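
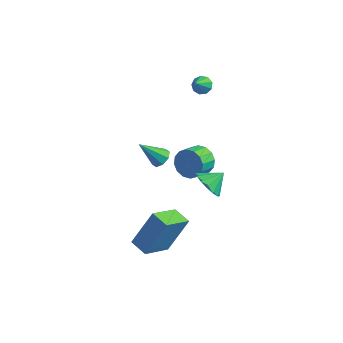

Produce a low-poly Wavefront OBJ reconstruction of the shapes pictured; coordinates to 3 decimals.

v -1.217 4.409 2.892
v -0.773 4.672 3.11
v -1.163 3.591 3.768
v -1.096 4.812 3.261
v -1.475 4.764 3.239
v -1.734 4.55 3.055
v -1.75 4.269 2.794
v -1.517 4.054 2.579
v -1.144 4.005 2.511
v -0.804 4.145 2.62
v -0.658 4.408 2.857
v -0.509 -1.614 -4.218
v -0.853 -3.225 -3.175
v 0.102 -0.587 -2.43
v -0.242 -2.198 -1.387
v 0.462 -1.922 -4.373
v 0.118 -3.533 -3.33
v 1.073 -0.895 -2.585
v 0.729 -2.506 -1.542
v 0.379 2.227 -2.828
v 0.864 2.494 -3.563
v 0.901 2.973 -2.212
v 0.475 2.768 -3.566
v 0.06 2.898 -3.371
v -0.269 2.848 -3.03
v -0.425 2.631 -2.636
v -0.365 2.306 -2.293
v -0.106 1.96 -2.093
v 0.283 1.685 -2.091
v 0.697 1.556 -2.286
v 1.027 1.606 -2.626
v 1.182 1.823 -3.02
v 1.123 2.148 -3.363
v -1.259 4.4 -3.555
v -0.907 4.003 -4.281
v -1.049 2.983 -3.792
v -1.401 3.38 -3.065
v -0.544 4.086 -4.002
v -0.686 3.066 -3.513
v -0.373 4.254 -3.603
v -0.514 3.234 -3.113
v -0.439 4.461 -3.19
v -0.58 3.441 -2.701
v -0.724 4.651 -2.876
v -0.866 3.631 -2.387
v -1.154 4.775 -2.743
v -1.295 3.755 -2.254
v -1.611 4.797 -2.828
v -1.753 3.777 -2.339
v -1.974 4.714 -3.107
v -2.116 3.694 -2.618
v -2.146 4.546 -3.507
v -2.287 3.526 -3.017
v -2.08 4.339 -3.919
v -2.221 3.319 -3.43
v -1.794 4.149 -4.233
v -1.936 3.129 -3.744
v -1.365 4.025 -4.366
v -1.506 3.005 -3.877
v -0.719 -0.557 1.47
v -0.415 -0.232 1.857
v -1.621 -1.123 2.65
v -0.773 -0.012 1.69
v -1.098 -0.112 1.393
v -1.202 -0.472 1.141
v -1.022 -0.882 1.082
v -0.665 -1.102 1.25
v -0.339 -1.002 1.546
v -0.236 -0.642 1.798
f 2 1 4
f 2 4 3
f 4 1 5
f 4 5 3
f 5 1 6
f 5 6 3
f 6 1 7
f 6 7 3
f 7 1 8
f 7 8 3
f 8 1 9
f 8 9 3
f 9 1 10
f 9 10 3
f 10 1 11
f 10 11 3
f 11 1 2
f 11 2 3
f 13 15 12
f 16 13 12
f 12 15 14
f 14 16 12
f 13 19 15
f 17 13 16
f 17 19 13
f 15 19 14
f 18 16 14
f 14 19 18
f 18 17 16
f 19 17 18
f 21 20 23
f 21 23 22
f 23 20 24
f 23 24 22
f 24 20 25
f 24 25 22
f 25 20 26
f 25 26 22
f 26 20 27
f 26 27 22
f 27 20 28
f 27 28 22
f 28 20 29
f 28 29 22
f 29 20 30
f 29 30 22
f 30 20 31
f 30 31 22
f 31 20 32
f 31 32 22
f 32 20 33
f 32 33 22
f 33 20 21
f 33 21 22
f 35 34 38
f 35 38 36
f 36 38 39
f 36 39 37
f 38 34 40
f 38 40 39
f 39 40 41
f 39 41 37
f 40 34 42
f 40 42 41
f 41 42 43
f 41 43 37
f 42 34 44
f 42 44 43
f 43 44 45
f 43 45 37
f 44 34 46
f 44 46 45
f 45 46 47
f 45 47 37
f 46 34 48
f 46 48 47
f 47 48 49
f 47 49 37
f 48 34 50
f 48 50 49
f 49 50 51
f 49 51 37
f 50 34 52
f 50 52 51
f 51 52 53
f 51 53 37
f 52 34 54
f 52 54 53
f 53 54 55
f 53 55 37
f 54 34 56
f 54 56 55
f 55 56 57
f 55 57 37
f 56 34 58
f 56 58 57
f 57 58 59
f 57 59 37
f 58 34 35
f 58 35 59
f 59 35 36
f 59 36 37
f 61 60 63
f 61 63 62
f 63 60 64
f 63 64 62
f 64 60 65
f 64 65 62
f 65 60 66
f 65 66 62
f 66 60 67
f 66 67 62
f 67 60 68
f 67 68 62
f 68 60 69
f 68 69 62
f 69 60 61
f 69 61 62



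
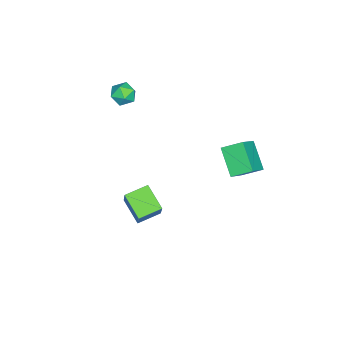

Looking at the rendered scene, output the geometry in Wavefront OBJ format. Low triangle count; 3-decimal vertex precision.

v -2.518 -2.505 2.116
v -1.88 -2.755 1.911
v -3.04 -3.325 1.489
v -2.402 -3.575 1.284
v -2.613 -3.648 1.963
v -2.29 -3.141 2.351
v -2.63 -2.939 1.049
v -2.307 -2.432 1.437
v -1.949 -3.023 1.252
v -1.939 -3.461 1.816
v -2.981 -2.619 1.584
v -2.971 -3.057 2.148
v -2.398 2.399 -0.638
v -1.256 2.213 0.269
v -2.651 3.381 -0.118
v -1.509 3.195 0.789
v -1.431 3.205 -1.689
v -0.289 3.019 -0.782
v -1.684 4.187 -1.169
v -0.542 4.001 -0.262
v 0.924 -1.144 -4.669
v 0.168 -2.11 -3.895
v 0.113 -0.279 -4.38
v -0.643 -1.245 -3.607
v 1.963 -0.695 -3.093
v 1.207 -1.661 -2.32
v 1.152 0.17 -2.805
v 0.396 -0.796 -2.031
f 1 12 6
f 1 6 2
f 1 2 8
f 1 8 11
f 1 11 12
f 2 6 10
f 6 12 5
f 12 11 3
f 11 8 7
f 8 2 9
f 4 10 5
f 4 5 3
f 4 3 7
f 4 7 9
f 4 9 10
f 5 10 6
f 3 5 12
f 7 3 11
f 9 7 8
f 10 9 2
f 14 16 13
f 17 14 13
f 13 16 15
f 15 17 13
f 14 20 16
f 18 14 17
f 18 20 14
f 16 20 15
f 19 17 15
f 15 20 19
f 19 18 17
f 20 18 19
f 22 24 21
f 25 22 21
f 21 24 23
f 23 25 21
f 22 28 24
f 26 22 25
f 26 28 22
f 24 28 23
f 27 25 23
f 23 28 27
f 27 26 25
f 28 26 27



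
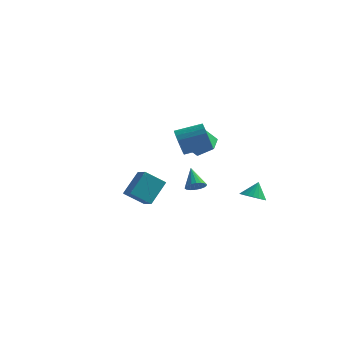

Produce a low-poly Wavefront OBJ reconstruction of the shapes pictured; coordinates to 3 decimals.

v 1.108 -0.115 -1.784
v 1.567 -0.362 -1.301
v 0.392 0.795 -0.636
v 1.714 -0.105 -1.413
v 1.741 0.149 -1.598
v 1.642 0.351 -1.82
v 1.438 0.461 -2.035
v 1.169 0.457 -2.2
v 0.887 0.34 -2.282
v 0.65 0.132 -2.266
v 0.503 -0.124 -2.154
v 0.476 -0.379 -1.969
v 0.574 -0.581 -1.747
v 0.778 -0.691 -1.532
v 1.048 -0.687 -1.367
v 1.329 -0.57 -1.285
v 3.879 2.631 -3.324
v 4.46 3.185 -3.708
v 4.041 3.229 -2.216
v 4.14 3.363 -3.758
v 3.774 3.415 -3.732
v 3.427 3.331 -3.636
v 3.158 3.126 -3.486
v 3.013 2.836 -3.308
v 3.018 2.51 -3.133
v 3.172 2.205 -2.991
v 3.448 1.973 -2.906
v 3.799 1.856 -2.894
v 4.163 1.872 -2.956
v 4.479 2.02 -3.082
v 4.69 2.273 -3.249
v 4.762 2.588 -3.43
v 4.68 2.91 -3.592
v 1.748 -4.322 3.609
v 2.175 -4.566 2.785
v 3.679 -3.762 3.326
v 3.252 -3.518 4.151
v 2.017 -4.21 2.695
v 3.522 -3.406 3.236
v 1.813 -3.874 2.763
v 3.318 -3.07 3.304
v 1.598 -3.615 2.977
v 3.102 -2.811 3.519
v 1.408 -3.479 3.301
v 2.913 -2.675 3.842
v 1.277 -3.488 3.678
v 2.782 -2.684 4.219
v 1.228 -3.641 4.043
v 2.733 -2.837 4.585
v 1.268 -3.912 4.333
v 2.773 -3.108 4.875
v 1.392 -4.254 4.498
v 2.896 -3.45 5.04
v 1.576 -4.608 4.51
v 3.081 -3.804 5.051
v 1.791 -4.912 4.365
v 3.296 -4.108 4.907
v 1.998 -5.114 4.09
v 3.503 -4.31 4.632
v 2.162 -5.179 3.732
v 3.666 -4.375 4.273
v 2.254 -5.096 3.352
v 3.758 -4.292 3.894
v 2.258 -4.879 3.017
v 3.763 -4.075 3.559
v -4.134 1.532 -3.921
v -3.698 2.932 -2.446
v -4.977 2.241 -4.344
v -4.541 3.641 -2.869
v -2.979 2.279 -4.971
v -2.543 3.679 -3.496
v -3.822 2.988 -5.394
v -3.386 4.388 -3.919
v -0.119 0.606 1.4
v 1.047 0.478 2.235
v -0.297 1.685 1.814
v 0.869 1.558 2.649
v 0.691 1.142 0.351
v 1.857 1.015 1.186
v 0.513 2.222 0.765
v 1.679 2.094 1.6
f 2 1 4
f 2 4 3
f 4 1 5
f 4 5 3
f 5 1 6
f 5 6 3
f 6 1 7
f 6 7 3
f 7 1 8
f 7 8 3
f 8 1 9
f 8 9 3
f 9 1 10
f 9 10 3
f 10 1 11
f 10 11 3
f 11 1 12
f 11 12 3
f 12 1 13
f 12 13 3
f 13 1 14
f 13 14 3
f 14 1 15
f 14 15 3
f 15 1 16
f 15 16 3
f 16 1 2
f 16 2 3
f 18 17 20
f 18 20 19
f 20 17 21
f 20 21 19
f 21 17 22
f 21 22 19
f 22 17 23
f 22 23 19
f 23 17 24
f 23 24 19
f 24 17 25
f 24 25 19
f 25 17 26
f 25 26 19
f 26 17 27
f 26 27 19
f 27 17 28
f 27 28 19
f 28 17 29
f 28 29 19
f 29 17 30
f 29 30 19
f 30 17 31
f 30 31 19
f 31 17 32
f 31 32 19
f 32 17 33
f 32 33 19
f 33 17 18
f 33 18 19
f 35 34 38
f 35 38 36
f 36 38 39
f 36 39 37
f 38 34 40
f 38 40 39
f 39 40 41
f 39 41 37
f 40 34 42
f 40 42 41
f 41 42 43
f 41 43 37
f 42 34 44
f 42 44 43
f 43 44 45
f 43 45 37
f 44 34 46
f 44 46 45
f 45 46 47
f 45 47 37
f 46 34 48
f 46 48 47
f 47 48 49
f 47 49 37
f 48 34 50
f 48 50 49
f 49 50 51
f 49 51 37
f 50 34 52
f 50 52 51
f 51 52 53
f 51 53 37
f 52 34 54
f 52 54 53
f 53 54 55
f 53 55 37
f 54 34 56
f 54 56 55
f 55 56 57
f 55 57 37
f 56 34 58
f 56 58 57
f 57 58 59
f 57 59 37
f 58 34 60
f 58 60 59
f 59 60 61
f 59 61 37
f 60 34 62
f 60 62 61
f 61 62 63
f 61 63 37
f 62 34 64
f 62 64 63
f 63 64 65
f 63 65 37
f 64 34 35
f 64 35 65
f 65 35 36
f 65 36 37
f 67 69 66
f 70 67 66
f 66 69 68
f 68 70 66
f 67 73 69
f 71 67 70
f 71 73 67
f 69 73 68
f 72 70 68
f 68 73 72
f 72 71 70
f 73 71 72
f 75 77 74
f 78 75 74
f 74 77 76
f 76 78 74
f 75 81 77
f 79 75 78
f 79 81 75
f 77 81 76
f 80 78 76
f 76 81 80
f 80 79 78
f 81 79 80



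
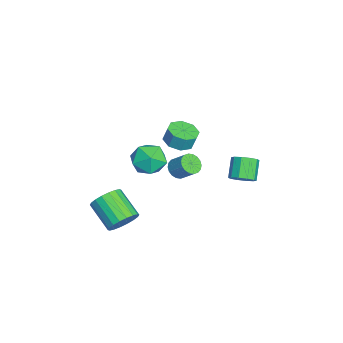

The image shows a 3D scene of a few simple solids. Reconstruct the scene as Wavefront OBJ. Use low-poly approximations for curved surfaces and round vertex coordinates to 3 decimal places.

v 1.003 -0.053 2.037
v 1.781 -0.589 2.137
v 1.855 -0.302 3.102
v 1.077 0.233 3.003
v 1.935 0.089 1.924
v 2.009 0.375 2.889
v 1.544 0.683 1.777
v 1.617 0.97 2.743
v 0.835 0.846 1.783
v 0.909 1.133 2.748
v 0.225 0.482 1.938
v 0.299 0.769 2.903
v 0.071 -0.195 2.151
v 0.145 0.091 3.116
v 0.463 -0.79 2.297
v 0.536 -0.503 3.263
v 1.171 -0.953 2.292
v 1.245 -0.666 3.257
v -0.42 3.633 -2.431
v 0.129 3.411 -1.849
v -0.911 3.565 -0.808
v -1.46 3.787 -1.389
v 0.152 3.921 -1.902
v -0.889 4.075 -0.861
v -0.044 4.321 -2.157
v -1.085 4.474 -1.115
v -0.384 4.458 -2.516
v -1.424 4.612 -1.475
v -0.737 4.28 -2.843
v -1.777 4.434 -1.801
v -0.969 3.855 -3.012
v -2.009 4.009 -1.971
v -0.991 3.345 -2.959
v -2.032 3.499 -1.918
v -0.795 2.946 -2.705
v -1.836 3.099 -1.663
v -0.456 2.808 -2.345
v -1.496 2.962 -1.304
v -0.103 2.986 -2.019
v -1.143 3.14 -0.977
v 1.323 -1.17 -0.451
v 2.309 -1.598 0.125
v 0.171 -1.902 0.975
v 1.157 -2.33 1.551
v 0.962 -1.128 1.489
v 1.673 -0.676 0.607
v 0.807 -2.824 0.493
v 1.518 -2.372 -0.389
v 1.99 -2.621 0.708
v 2.086 -1.572 1.324
v 0.394 -1.928 -0.224
v 0.49 -0.879 0.392
v -1.905 -0.182 -2.753
v -1.603 0.23 -3.302
v -1.054 1.034 -2.397
v -1.355 0.622 -1.847
v -1.899 0.376 -3.253
v -1.349 1.181 -2.348
v -2.196 0.412 -3.105
v -1.646 1.217 -2.2
v -2.435 0.331 -2.887
v -1.886 1.135 -1.982
v -2.569 0.147 -2.642
v -2.02 0.952 -1.737
v -2.572 -0.101 -2.42
v -2.022 0.703 -1.514
v -2.442 -0.366 -2.263
v -1.893 0.439 -1.358
v -2.206 -0.594 -2.203
v -1.657 0.21 -1.298
v -1.911 -0.741 -2.252
v -1.361 0.064 -1.347
v -1.614 -0.777 -2.4
v -1.064 0.028 -1.495
v -1.374 -0.695 -2.618
v -0.825 0.109 -1.713
v -1.24 -0.512 -2.863
v -0.691 0.293 -1.958
v -1.238 -0.263 -3.086
v -0.688 0.541 -2.18
v -1.367 0.001 -3.242
v -0.818 0.806 -2.337
v 4.385 -3.023 -2.497
v 5.058 -3.788 -2.442
v 3.728 -4.881 -1.368
v 3.055 -4.117 -1.423
v 5.154 -3.542 -2.073
v 3.824 -4.635 -0.998
v 5.098 -3.193 -1.788
v 3.768 -4.287 -0.713
v 4.901 -2.811 -1.643
v 3.57 -3.904 -0.568
v 4.601 -2.471 -1.668
v 3.271 -3.564 -0.593
v 4.259 -2.24 -1.856
v 2.928 -3.333 -0.782
v 3.942 -2.164 -2.172
v 2.611 -3.258 -1.098
v 3.712 -2.259 -2.552
v 2.382 -3.352 -1.478
v 3.616 -2.505 -2.922
v 2.286 -3.598 -1.847
v 3.672 -2.853 -3.207
v 2.342 -3.947 -2.132
v 3.87 -3.236 -3.352
v 2.539 -4.329 -2.277
v 4.169 -3.576 -3.327
v 2.839 -4.669 -2.252
v 4.512 -3.807 -3.138
v 3.181 -4.9 -2.064
v 4.829 -3.882 -2.822
v 3.498 -4.976 -1.748
f 2 1 5
f 2 5 3
f 3 5 6
f 3 6 4
f 5 1 7
f 5 7 6
f 6 7 8
f 6 8 4
f 7 1 9
f 7 9 8
f 8 9 10
f 8 10 4
f 9 1 11
f 9 11 10
f 10 11 12
f 10 12 4
f 11 1 13
f 11 13 12
f 12 13 14
f 12 14 4
f 13 1 15
f 13 15 14
f 14 15 16
f 14 16 4
f 15 1 17
f 15 17 16
f 16 17 18
f 16 18 4
f 17 1 2
f 17 2 18
f 18 2 3
f 18 3 4
f 20 19 23
f 20 23 21
f 21 23 24
f 21 24 22
f 23 19 25
f 23 25 24
f 24 25 26
f 24 26 22
f 25 19 27
f 25 27 26
f 26 27 28
f 26 28 22
f 27 19 29
f 27 29 28
f 28 29 30
f 28 30 22
f 29 19 31
f 29 31 30
f 30 31 32
f 30 32 22
f 31 19 33
f 31 33 32
f 32 33 34
f 32 34 22
f 33 19 35
f 33 35 34
f 34 35 36
f 34 36 22
f 35 19 37
f 35 37 36
f 36 37 38
f 36 38 22
f 37 19 39
f 37 39 38
f 38 39 40
f 38 40 22
f 39 19 20
f 39 20 40
f 40 20 21
f 40 21 22
f 41 52 46
f 41 46 42
f 41 42 48
f 41 48 51
f 41 51 52
f 42 46 50
f 46 52 45
f 52 51 43
f 51 48 47
f 48 42 49
f 44 50 45
f 44 45 43
f 44 43 47
f 44 47 49
f 44 49 50
f 45 50 46
f 43 45 52
f 47 43 51
f 49 47 48
f 50 49 42
f 54 53 57
f 54 57 55
f 55 57 58
f 55 58 56
f 57 53 59
f 57 59 58
f 58 59 60
f 58 60 56
f 59 53 61
f 59 61 60
f 60 61 62
f 60 62 56
f 61 53 63
f 61 63 62
f 62 63 64
f 62 64 56
f 63 53 65
f 63 65 64
f 64 65 66
f 64 66 56
f 65 53 67
f 65 67 66
f 66 67 68
f 66 68 56
f 67 53 69
f 67 69 68
f 68 69 70
f 68 70 56
f 69 53 71
f 69 71 70
f 70 71 72
f 70 72 56
f 71 53 73
f 71 73 72
f 72 73 74
f 72 74 56
f 73 53 75
f 73 75 74
f 74 75 76
f 74 76 56
f 75 53 77
f 75 77 76
f 76 77 78
f 76 78 56
f 77 53 79
f 77 79 78
f 78 79 80
f 78 80 56
f 79 53 81
f 79 81 80
f 80 81 82
f 80 82 56
f 81 53 54
f 81 54 82
f 82 54 55
f 82 55 56
f 84 83 87
f 84 87 85
f 85 87 88
f 85 88 86
f 87 83 89
f 87 89 88
f 88 89 90
f 88 90 86
f 89 83 91
f 89 91 90
f 90 91 92
f 90 92 86
f 91 83 93
f 91 93 92
f 92 93 94
f 92 94 86
f 93 83 95
f 93 95 94
f 94 95 96
f 94 96 86
f 95 83 97
f 95 97 96
f 96 97 98
f 96 98 86
f 97 83 99
f 97 99 98
f 98 99 100
f 98 100 86
f 99 83 101
f 99 101 100
f 100 101 102
f 100 102 86
f 101 83 103
f 101 103 102
f 102 103 104
f 102 104 86
f 103 83 105
f 103 105 104
f 104 105 106
f 104 106 86
f 105 83 107
f 105 107 106
f 106 107 108
f 106 108 86
f 107 83 109
f 107 109 108
f 108 109 110
f 108 110 86
f 109 83 111
f 109 111 110
f 110 111 112
f 110 112 86
f 111 83 84
f 111 84 112
f 112 84 85
f 112 85 86



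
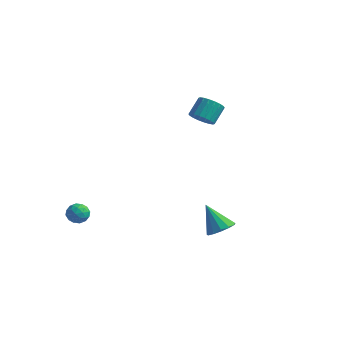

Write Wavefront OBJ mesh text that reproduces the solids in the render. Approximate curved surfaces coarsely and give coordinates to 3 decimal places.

v -4.087 -3.312 -3.829
v -3.442 -3.159 -3.561
v -3.778 -4.421 -3.939
v -3.133 -4.268 -3.671
v -3.71 -4.24 -3.25
v -3.902 -3.554 -3.183
v -3.318 -4.026 -4.317
v -3.51 -3.34 -4.25
v -2.967 -3.599 -3.863
v -3.209 -3.732 -3.204
v -4.011 -3.848 -4.296
v -4.253 -3.981 -3.637
v -3.792 -3.138 -3.686
v -3.428 -4.442 -3.814
v -3.767 -4.426 -3.567
v -3.388 -4.335 -3.41
v -4.062 -3.371 -3.463
v -3.683 -3.28 -3.306
v -3.84 -3.916 -3.123
v -3.537 -4.3 -4.194
v -3.158 -4.209 -4.037
v -3.832 -3.245 -4.09
v -3.453 -3.154 -3.933
v -3.38 -3.664 -4.377
v -3.134 -3.307 -3.706
v -2.952 -3.959 -3.77
v -3.061 -3.816 -4.15
v -3.173 -3.413 -4.11
v -3.276 -3.385 -3.318
v -3.094 -4.037 -3.382
v -3.434 -4.02 -3.135
v -3.546 -3.617 -3.095
v -2.997 -3.644 -3.495
v -4.126 -3.543 -4.118
v -3.944 -4.195 -4.182
v -3.674 -3.963 -4.405
v -3.786 -3.56 -4.365
v -4.268 -3.621 -3.73
v -4.086 -4.273 -3.794
v -4.047 -4.167 -3.39
v -4.159 -3.764 -3.35
v -4.223 -3.936 -4.005
v 4.193 -1.496 -3.431
v 4.667 -0.84 -3.14
v 3.127 -1.384 -1.949
v 4.314 -0.645 -3.408
v 3.923 -0.719 -3.684
v 3.618 -1.041 -3.88
v 3.495 -1.506 -3.933
v 3.594 -1.969 -3.827
v 3.883 -2.281 -3.595
v 4.271 -2.344 -3.312
v 4.634 -2.137 -3.066
v 4.857 -1.727 -2.936
v 4.87 -1.244 -2.964
v 0.017 2.927 1.715
v 0.744 2.68 1.941
v 0.789 3.626 2.831
v 0.063 3.873 2.605
v 0.817 2.916 1.685
v 0.862 3.863 2.575
v 0.731 3.155 1.435
v 0.777 4.102 2.325
v 0.504 3.349 1.241
v 0.55 4.295 2.131
v 0.181 3.459 1.141
v 0.226 4.406 2.031
v -0.175 3.464 1.154
v -0.129 4.41 2.044
v -0.493 3.362 1.278
v -0.447 4.308 2.168
v -0.709 3.174 1.489
v -0.664 4.12 2.379
v -0.782 2.937 1.745
v -0.737 3.884 2.635
v -0.697 2.698 1.995
v -0.651 3.645 2.885
v -0.47 2.505 2.189
v -0.424 3.451 3.079
v -0.146 2.394 2.289
v -0.101 3.341 3.179
v 0.209 2.39 2.276
v 0.255 3.336 3.166
v 0.527 2.492 2.152
v 0.573 3.438 3.042
f 1 38 17
f 38 12 41
f 17 41 6
f 38 41 17
f 1 17 13
f 17 6 18
f 13 18 2
f 17 18 13
f 1 13 22
f 13 2 23
f 22 23 8
f 13 23 22
f 1 22 34
f 22 8 37
f 34 37 11
f 22 37 34
f 1 34 38
f 34 11 42
f 38 42 12
f 34 42 38
f 2 18 29
f 18 6 32
f 29 32 10
f 18 32 29
f 6 41 19
f 41 12 40
f 19 40 5
f 41 40 19
f 12 42 39
f 42 11 35
f 39 35 3
f 42 35 39
f 11 37 36
f 37 8 24
f 36 24 7
f 37 24 36
f 8 23 28
f 23 2 25
f 28 25 9
f 23 25 28
f 4 30 16
f 30 10 31
f 16 31 5
f 30 31 16
f 4 16 14
f 16 5 15
f 14 15 3
f 16 15 14
f 4 14 21
f 14 3 20
f 21 20 7
f 14 20 21
f 4 21 26
f 21 7 27
f 26 27 9
f 21 27 26
f 4 26 30
f 26 9 33
f 30 33 10
f 26 33 30
f 5 31 19
f 31 10 32
f 19 32 6
f 31 32 19
f 3 15 39
f 15 5 40
f 39 40 12
f 15 40 39
f 7 20 36
f 20 3 35
f 36 35 11
f 20 35 36
f 9 27 28
f 27 7 24
f 28 24 8
f 27 24 28
f 10 33 29
f 33 9 25
f 29 25 2
f 33 25 29
f 44 43 46
f 44 46 45
f 46 43 47
f 46 47 45
f 47 43 48
f 47 48 45
f 48 43 49
f 48 49 45
f 49 43 50
f 49 50 45
f 50 43 51
f 50 51 45
f 51 43 52
f 51 52 45
f 52 43 53
f 52 53 45
f 53 43 54
f 53 54 45
f 54 43 55
f 54 55 45
f 55 43 44
f 55 44 45
f 57 56 60
f 57 60 58
f 58 60 61
f 58 61 59
f 60 56 62
f 60 62 61
f 61 62 63
f 61 63 59
f 62 56 64
f 62 64 63
f 63 64 65
f 63 65 59
f 64 56 66
f 64 66 65
f 65 66 67
f 65 67 59
f 66 56 68
f 66 68 67
f 67 68 69
f 67 69 59
f 68 56 70
f 68 70 69
f 69 70 71
f 69 71 59
f 70 56 72
f 70 72 71
f 71 72 73
f 71 73 59
f 72 56 74
f 72 74 73
f 73 74 75
f 73 75 59
f 74 56 76
f 74 76 75
f 75 76 77
f 75 77 59
f 76 56 78
f 76 78 77
f 77 78 79
f 77 79 59
f 78 56 80
f 78 80 79
f 79 80 81
f 79 81 59
f 80 56 82
f 80 82 81
f 81 82 83
f 81 83 59
f 82 56 84
f 82 84 83
f 83 84 85
f 83 85 59
f 84 56 57
f 84 57 85
f 85 57 58
f 85 58 59



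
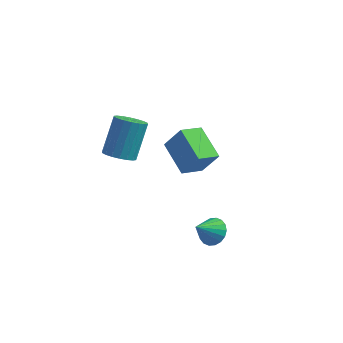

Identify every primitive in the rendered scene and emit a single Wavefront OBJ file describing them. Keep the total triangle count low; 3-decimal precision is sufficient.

v -0.318 -0.561 -0.625
v 0.545 -0.546 0.723
v -1.675 0.666 0.231
v -0.813 0.681 1.578
v 0.373 0.519 -1.078
v 1.235 0.534 0.269
v -0.985 1.746 -0.223
v -0.122 1.761 1.125
v 1.786 -1.957 -3.343
v 2.086 -1.492 -2.739
v 1.214 -2.843 -2.377
v 1.758 -1.345 -2.798
v 1.434 -1.319 -2.966
v 1.181 -1.42 -3.208
v 1.047 -1.627 -3.477
v 1.059 -1.899 -3.72
v 1.216 -2.183 -3.888
v 1.485 -2.422 -3.948
v 1.814 -2.569 -3.888
v 2.137 -2.595 -3.72
v 2.39 -2.494 -3.478
v 2.524 -2.287 -3.209
v 2.512 -2.014 -2.967
v 2.355 -1.731 -2.799
v -2.639 -2.88 1.906
v -1.832 -3.128 2.001
v -1.673 -1.928 3.789
v -2.481 -1.68 3.694
v -1.8 -2.817 1.789
v -1.641 -1.616 3.577
v -1.934 -2.518 1.6
v -1.776 -1.317 3.388
v -2.208 -2.291 1.472
v -2.049 -1.09 3.26
v -2.567 -2.18 1.429
v -2.409 -0.979 3.218
v -2.941 -2.209 1.481
v -2.782 -1.008 3.27
v -3.255 -2.37 1.618
v -3.096 -1.169 3.406
v -3.447 -2.632 1.811
v -3.288 -1.432 3.599
v -3.479 -2.944 2.023
v -3.32 -1.743 3.811
v -3.344 -3.243 2.212
v -3.186 -2.042 4
v -3.071 -3.47 2.34
v -2.912 -2.269 4.128
v -2.711 -3.581 2.382
v -2.553 -2.38 4.171
v -2.338 -3.552 2.33
v -2.179 -2.351 4.119
v -2.024 -3.391 2.194
v -1.865 -2.19 3.982
f 2 4 1
f 5 2 1
f 1 4 3
f 3 5 1
f 2 8 4
f 6 2 5
f 6 8 2
f 4 8 3
f 7 5 3
f 3 8 7
f 7 6 5
f 8 6 7
f 10 9 12
f 10 12 11
f 12 9 13
f 12 13 11
f 13 9 14
f 13 14 11
f 14 9 15
f 14 15 11
f 15 9 16
f 15 16 11
f 16 9 17
f 16 17 11
f 17 9 18
f 17 18 11
f 18 9 19
f 18 19 11
f 19 9 20
f 19 20 11
f 20 9 21
f 20 21 11
f 21 9 22
f 21 22 11
f 22 9 23
f 22 23 11
f 23 9 24
f 23 24 11
f 24 9 10
f 24 10 11
f 26 25 29
f 26 29 27
f 27 29 30
f 27 30 28
f 29 25 31
f 29 31 30
f 30 31 32
f 30 32 28
f 31 25 33
f 31 33 32
f 32 33 34
f 32 34 28
f 33 25 35
f 33 35 34
f 34 35 36
f 34 36 28
f 35 25 37
f 35 37 36
f 36 37 38
f 36 38 28
f 37 25 39
f 37 39 38
f 38 39 40
f 38 40 28
f 39 25 41
f 39 41 40
f 40 41 42
f 40 42 28
f 41 25 43
f 41 43 42
f 42 43 44
f 42 44 28
f 43 25 45
f 43 45 44
f 44 45 46
f 44 46 28
f 45 25 47
f 45 47 46
f 46 47 48
f 46 48 28
f 47 25 49
f 47 49 48
f 48 49 50
f 48 50 28
f 49 25 51
f 49 51 50
f 50 51 52
f 50 52 28
f 51 25 53
f 51 53 52
f 52 53 54
f 52 54 28
f 53 25 26
f 53 26 54
f 54 26 27
f 54 27 28



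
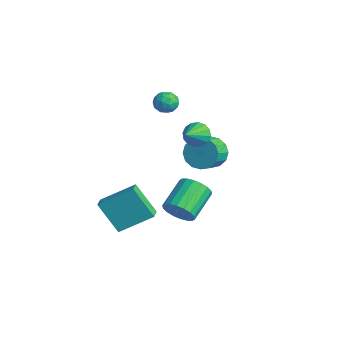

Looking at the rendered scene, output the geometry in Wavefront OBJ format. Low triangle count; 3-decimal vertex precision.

v 3.053 -2.299 -0.768
v 3.688 -2.304 -0.088
v 2.742 -0.866 0.807
v 2.107 -0.861 0.128
v 3.845 -2.033 -0.359
v 2.899 -0.595 0.536
v 3.844 -1.814 -0.71
v 2.899 -0.376 0.185
v 3.687 -1.691 -1.073
v 2.742 -0.254 -0.178
v 3.405 -1.689 -1.375
v 2.459 -0.251 -0.48
v 3.052 -1.808 -1.557
v 2.107 -0.37 -0.662
v 2.7 -2.023 -1.583
v 1.754 -0.586 -0.688
v 2.418 -2.294 -1.447
v 1.472 -0.856 -0.552
v 2.261 -2.565 -1.176
v 1.315 -1.127 -0.281
v 2.261 -2.784 -0.825
v 1.316 -1.346 0.07
v 2.418 -2.906 -0.462
v 1.473 -1.469 0.433
v 2.701 -2.909 -0.16
v 1.755 -1.471 0.735
v 3.053 -2.79 0.022
v 2.108 -1.352 0.917
v 3.406 -2.574 0.048
v 2.46 -1.137 0.943
v -3.501 2.867 -1.662
v -3.062 3.565 -0.98
v -2.421 2.611 -0.416
v -2.859 1.913 -1.098
v -3.529 3.397 -0.733
v -2.888 2.444 -0.169
v -3.988 3.087 -0.735
v -3.347 2.134 -0.171
v -4.316 2.718 -0.986
v -3.675 1.765 -0.422
v -4.426 2.389 -1.417
v -3.785 1.436 -0.853
v -4.288 2.188 -1.914
v -3.647 1.234 -1.35
v -3.939 2.169 -2.344
v -3.298 1.215 -1.78
v -3.472 2.336 -2.591
v -2.831 1.383 -2.027
v -3.013 2.646 -2.589
v -2.372 1.693 -2.025
v -2.685 3.015 -2.338
v -2.044 2.062 -1.774
v -2.575 3.344 -1.907
v -1.934 2.391 -1.343
v -2.713 3.546 -1.41
v -2.072 2.592 -0.846
v -3.636 0.621 3.521
v -2.894 0.635 3.371
v -3.706 -0.515 3.069
v -2.964 -0.501 2.919
v -3.205 -0.52 3.636
v -3.161 0.183 3.916
v -3.439 -0.063 2.524
v -3.395 0.64 2.804
v -2.772 0.213 2.755
v -2.627 -0.07 3.442
v -3.973 0.19 2.998
v -3.828 -0.093 3.685
v -3.259 0.728 3.486
v -3.341 -0.608 2.954
v -3.483 -0.619 3.376
v -3.046 -0.61 3.288
v -3.416 0.462 3.806
v -2.98 0.47 3.718
v -3.162 -0.209 3.874
v -3.62 -0.35 2.722
v -3.184 -0.342 2.634
v -3.554 0.73 3.152
v -3.117 0.739 3.064
v -3.438 0.329 2.566
v -2.751 0.488 3.035
v -2.792 -0.18 2.769
v -3.071 0.078 2.538
v -3.046 0.49 2.702
v -2.666 0.322 3.439
v -2.707 -0.346 3.173
v -2.849 -0.357 3.595
v -2.823 0.056 3.759
v -2.594 0.073 3.077
v -3.893 0.466 3.267
v -3.934 -0.202 3.001
v -3.777 0.064 2.681
v -3.751 0.477 2.845
v -3.808 0.3 3.671
v -3.849 -0.368 3.405
v -3.554 -0.37 3.738
v -3.529 0.042 3.902
v -4.006 0.047 3.363
v -0.59 -5.183 -1.614
v 0.154 -3.488 -0.463
v -1.321 -4.698 -1.855
v -0.577 -3.003 -0.703
v 0.437 -4.477 -3.317
v 1.181 -2.782 -2.165
v -0.294 -3.992 -3.557
v 0.45 -2.297 -2.406
v 0.246 0.112 2.728
v 0.626 0.677 3.148
v 0.994 -0.912 3.432
v 0.29 0.586 3.372
v -0.058 0.367 3.423
v -0.324 0.08 3.288
v -0.438 -0.198 3.004
v -0.368 -0.394 2.645
v -0.134 -0.453 2.309
v 0.202 -0.361 2.085
v 0.55 -0.143 2.034
v 0.817 0.144 2.169
v 0.93 0.423 2.453
v 0.86 0.618 2.812
f 2 1 5
f 2 5 3
f 3 5 6
f 3 6 4
f 5 1 7
f 5 7 6
f 6 7 8
f 6 8 4
f 7 1 9
f 7 9 8
f 8 9 10
f 8 10 4
f 9 1 11
f 9 11 10
f 10 11 12
f 10 12 4
f 11 1 13
f 11 13 12
f 12 13 14
f 12 14 4
f 13 1 15
f 13 15 14
f 14 15 16
f 14 16 4
f 15 1 17
f 15 17 16
f 16 17 18
f 16 18 4
f 17 1 19
f 17 19 18
f 18 19 20
f 18 20 4
f 19 1 21
f 19 21 20
f 20 21 22
f 20 22 4
f 21 1 23
f 21 23 22
f 22 23 24
f 22 24 4
f 23 1 25
f 23 25 24
f 24 25 26
f 24 26 4
f 25 1 27
f 25 27 26
f 26 27 28
f 26 28 4
f 27 1 29
f 27 29 28
f 28 29 30
f 28 30 4
f 29 1 2
f 29 2 30
f 30 2 3
f 30 3 4
f 32 31 35
f 32 35 33
f 33 35 36
f 33 36 34
f 35 31 37
f 35 37 36
f 36 37 38
f 36 38 34
f 37 31 39
f 37 39 38
f 38 39 40
f 38 40 34
f 39 31 41
f 39 41 40
f 40 41 42
f 40 42 34
f 41 31 43
f 41 43 42
f 42 43 44
f 42 44 34
f 43 31 45
f 43 45 44
f 44 45 46
f 44 46 34
f 45 31 47
f 45 47 46
f 46 47 48
f 46 48 34
f 47 31 49
f 47 49 48
f 48 49 50
f 48 50 34
f 49 31 51
f 49 51 50
f 50 51 52
f 50 52 34
f 51 31 53
f 51 53 52
f 52 53 54
f 52 54 34
f 53 31 55
f 53 55 54
f 54 55 56
f 54 56 34
f 55 31 32
f 55 32 56
f 56 32 33
f 56 33 34
f 57 94 73
f 94 68 97
f 73 97 62
f 94 97 73
f 57 73 69
f 73 62 74
f 69 74 58
f 73 74 69
f 57 69 78
f 69 58 79
f 78 79 64
f 69 79 78
f 57 78 90
f 78 64 93
f 90 93 67
f 78 93 90
f 57 90 94
f 90 67 98
f 94 98 68
f 90 98 94
f 58 74 85
f 74 62 88
f 85 88 66
f 74 88 85
f 62 97 75
f 97 68 96
f 75 96 61
f 97 96 75
f 68 98 95
f 98 67 91
f 95 91 59
f 98 91 95
f 67 93 92
f 93 64 80
f 92 80 63
f 93 80 92
f 64 79 84
f 79 58 81
f 84 81 65
f 79 81 84
f 60 86 72
f 86 66 87
f 72 87 61
f 86 87 72
f 60 72 70
f 72 61 71
f 70 71 59
f 72 71 70
f 60 70 77
f 70 59 76
f 77 76 63
f 70 76 77
f 60 77 82
f 77 63 83
f 82 83 65
f 77 83 82
f 60 82 86
f 82 65 89
f 86 89 66
f 82 89 86
f 61 87 75
f 87 66 88
f 75 88 62
f 87 88 75
f 59 71 95
f 71 61 96
f 95 96 68
f 71 96 95
f 63 76 92
f 76 59 91
f 92 91 67
f 76 91 92
f 65 83 84
f 83 63 80
f 84 80 64
f 83 80 84
f 66 89 85
f 89 65 81
f 85 81 58
f 89 81 85
f 100 102 99
f 103 100 99
f 99 102 101
f 101 103 99
f 100 106 102
f 104 100 103
f 104 106 100
f 102 106 101
f 105 103 101
f 101 106 105
f 105 104 103
f 106 104 105
f 108 107 110
f 108 110 109
f 110 107 111
f 110 111 109
f 111 107 112
f 111 112 109
f 112 107 113
f 112 113 109
f 113 107 114
f 113 114 109
f 114 107 115
f 114 115 109
f 115 107 116
f 115 116 109
f 116 107 117
f 116 117 109
f 117 107 118
f 117 118 109
f 118 107 119
f 118 119 109
f 119 107 120
f 119 120 109
f 120 107 108
f 120 108 109



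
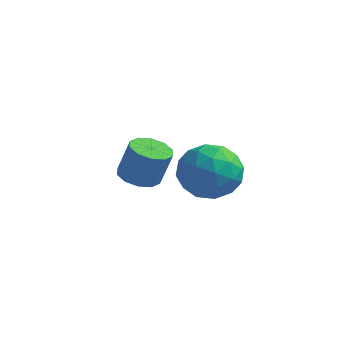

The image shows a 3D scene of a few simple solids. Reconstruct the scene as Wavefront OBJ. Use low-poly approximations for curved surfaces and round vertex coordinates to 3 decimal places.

v 2.135 -0.665 3.81
v 3.067 -0.834 4.627
v 2.813 -2.226 2.713
v 3.745 -2.395 3.53
v 2.566 -2.643 3.867
v 2.147 -1.678 4.545
v 3.733 -1.382 2.795
v 3.314 -0.417 3.473
v 4.055 -1.277 3.999
v 3.334 -2.056 4.662
v 2.546 -1.004 2.678
v 1.825 -1.783 3.341
v 2.541 -0.613 4.315
v 3.339 -2.447 3.025
v 2.645 -2.593 3.223
v 3.194 -2.692 3.703
v 2.001 -1.109 4.267
v 2.549 -1.208 4.747
v 2.254 -2.271 4.3
v 3.331 -1.852 2.593
v 3.879 -1.951 3.073
v 2.686 -0.368 3.637
v 3.235 -0.467 4.117
v 3.626 -0.789 3.04
v 3.67 -0.972 4.426
v 4.069 -1.89 3.781
v 4.061 -1.294 3.349
v 3.815 -0.727 3.748
v 3.247 -1.43 4.815
v 3.645 -2.347 4.171
v 2.952 -2.493 4.369
v 2.706 -1.926 4.767
v 3.827 -1.691 4.447
v 2.235 -0.713 3.169
v 2.633 -1.63 2.525
v 3.174 -1.134 2.573
v 2.928 -0.567 2.971
v 1.811 -1.17 3.559
v 2.21 -2.088 2.914
v 2.065 -2.333 3.592
v 1.819 -1.766 3.991
v 2.053 -1.369 2.893
v -1.035 0.082 1.554
v -0.585 -0.635 1.478
v -0.116 -0.5 2.97
v -0.565 0.218 3.046
v -0.274 -0.234 1.343
v 0.195 -0.098 2.835
v -0.254 0.289 1.289
v 0.216 0.424 2.781
v -0.532 0.732 1.337
v -0.062 0.867 2.829
v -1.002 0.927 1.467
v -0.532 1.063 2.959
v -1.484 0.8 1.63
v -1.015 0.935 3.122
v -1.795 0.398 1.765
v -1.326 0.534 3.257
v -1.816 -0.124 1.819
v -1.346 0.011 3.311
v -1.538 -0.567 1.771
v -1.068 -0.432 3.263
v -1.068 -0.763 1.641
v -0.598 -0.627 3.133
f 1 38 17
f 38 12 41
f 17 41 6
f 38 41 17
f 1 17 13
f 17 6 18
f 13 18 2
f 17 18 13
f 1 13 22
f 13 2 23
f 22 23 8
f 13 23 22
f 1 22 34
f 22 8 37
f 34 37 11
f 22 37 34
f 1 34 38
f 34 11 42
f 38 42 12
f 34 42 38
f 2 18 29
f 18 6 32
f 29 32 10
f 18 32 29
f 6 41 19
f 41 12 40
f 19 40 5
f 41 40 19
f 12 42 39
f 42 11 35
f 39 35 3
f 42 35 39
f 11 37 36
f 37 8 24
f 36 24 7
f 37 24 36
f 8 23 28
f 23 2 25
f 28 25 9
f 23 25 28
f 4 30 16
f 30 10 31
f 16 31 5
f 30 31 16
f 4 16 14
f 16 5 15
f 14 15 3
f 16 15 14
f 4 14 21
f 14 3 20
f 21 20 7
f 14 20 21
f 4 21 26
f 21 7 27
f 26 27 9
f 21 27 26
f 4 26 30
f 26 9 33
f 30 33 10
f 26 33 30
f 5 31 19
f 31 10 32
f 19 32 6
f 31 32 19
f 3 15 39
f 15 5 40
f 39 40 12
f 15 40 39
f 7 20 36
f 20 3 35
f 36 35 11
f 20 35 36
f 9 27 28
f 27 7 24
f 28 24 8
f 27 24 28
f 10 33 29
f 33 9 25
f 29 25 2
f 33 25 29
f 44 43 47
f 44 47 45
f 45 47 48
f 45 48 46
f 47 43 49
f 47 49 48
f 48 49 50
f 48 50 46
f 49 43 51
f 49 51 50
f 50 51 52
f 50 52 46
f 51 43 53
f 51 53 52
f 52 53 54
f 52 54 46
f 53 43 55
f 53 55 54
f 54 55 56
f 54 56 46
f 55 43 57
f 55 57 56
f 56 57 58
f 56 58 46
f 57 43 59
f 57 59 58
f 58 59 60
f 58 60 46
f 59 43 61
f 59 61 60
f 60 61 62
f 60 62 46
f 61 43 63
f 61 63 62
f 62 63 64
f 62 64 46
f 63 43 44
f 63 44 64
f 64 44 45
f 64 45 46



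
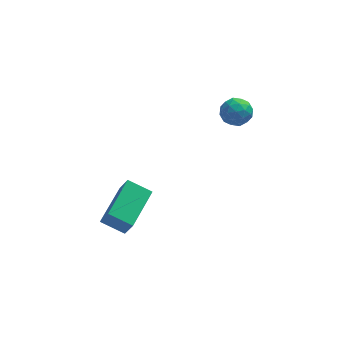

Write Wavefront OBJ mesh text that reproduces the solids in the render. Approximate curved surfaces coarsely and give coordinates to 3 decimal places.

v -2.484 1.641 -3.225
v -2.214 1.262 -2.328
v -1.645 3.12 -2.852
v -1.376 2.74 -1.955
v -1.624 1.26 -3.645
v -1.355 0.88 -2.748
v -0.786 2.738 -3.272
v -0.516 2.359 -2.375
v 1.99 2.965 1.893
v 2.505 3.328 1.877
v 2.555 2.152 1.643
v 3.07 2.515 1.627
v 2.787 2.394 2.178
v 2.437 2.896 2.332
v 2.623 2.584 1.188
v 2.273 3.086 1.342
v 2.896 3.093 1.441
v 2.998 2.975 2.053
v 2.062 2.505 1.467
v 2.164 2.387 2.079
v 2.198 3.218 1.907
v 2.862 2.262 1.613
v 2.695 2.191 1.937
v 2.998 2.405 1.928
v 2.158 2.964 2.174
v 2.461 3.177 2.165
v 2.626 2.628 2.342
v 2.599 2.303 1.355
v 2.902 2.516 1.346
v 2.062 3.075 1.592
v 2.365 3.289 1.583
v 2.434 2.852 1.178
v 2.731 3.293 1.641
v 3.063 2.815 1.495
v 2.8 2.855 1.237
v 2.594 3.151 1.327
v 2.79 3.224 2.001
v 3.123 2.746 1.854
v 2.956 2.675 2.178
v 2.75 2.97 2.268
v 3.02 3.086 1.745
v 1.937 2.734 1.666
v 2.27 2.256 1.519
v 2.31 2.51 1.252
v 2.104 2.805 1.342
v 1.997 2.665 2.025
v 2.329 2.187 1.879
v 2.466 2.329 2.193
v 2.26 2.625 2.283
v 2.04 2.394 1.775
f 2 4 1
f 5 2 1
f 1 4 3
f 3 5 1
f 2 8 4
f 6 2 5
f 6 8 2
f 4 8 3
f 7 5 3
f 3 8 7
f 7 6 5
f 8 6 7
f 9 46 25
f 46 20 49
f 25 49 14
f 46 49 25
f 9 25 21
f 25 14 26
f 21 26 10
f 25 26 21
f 9 21 30
f 21 10 31
f 30 31 16
f 21 31 30
f 9 30 42
f 30 16 45
f 42 45 19
f 30 45 42
f 9 42 46
f 42 19 50
f 46 50 20
f 42 50 46
f 10 26 37
f 26 14 40
f 37 40 18
f 26 40 37
f 14 49 27
f 49 20 48
f 27 48 13
f 49 48 27
f 20 50 47
f 50 19 43
f 47 43 11
f 50 43 47
f 19 45 44
f 45 16 32
f 44 32 15
f 45 32 44
f 16 31 36
f 31 10 33
f 36 33 17
f 31 33 36
f 12 38 24
f 38 18 39
f 24 39 13
f 38 39 24
f 12 24 22
f 24 13 23
f 22 23 11
f 24 23 22
f 12 22 29
f 22 11 28
f 29 28 15
f 22 28 29
f 12 29 34
f 29 15 35
f 34 35 17
f 29 35 34
f 12 34 38
f 34 17 41
f 38 41 18
f 34 41 38
f 13 39 27
f 39 18 40
f 27 40 14
f 39 40 27
f 11 23 47
f 23 13 48
f 47 48 20
f 23 48 47
f 15 28 44
f 28 11 43
f 44 43 19
f 28 43 44
f 17 35 36
f 35 15 32
f 36 32 16
f 35 32 36
f 18 41 37
f 41 17 33
f 37 33 10
f 41 33 37



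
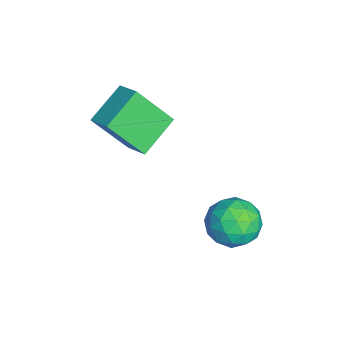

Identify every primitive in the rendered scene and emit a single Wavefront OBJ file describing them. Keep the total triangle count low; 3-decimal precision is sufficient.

v 1.55 4.013 -0.303
v 2.023 3.21 -0.008
v 0.177 3.37 0.148
v 0.65 2.567 0.443
v 0.764 3.408 0.929
v 1.612 3.806 0.65
v 0.588 2.774 -0.51
v 1.436 3.172 -0.789
v 1.429 2.445 -0.136
v 1.538 2.836 0.754
v 0.662 3.744 -0.614
v 0.771 4.135 0.276
v 1.907 3.668 -0.195
v 0.293 2.912 0.335
v 0.36 3.406 0.621
v 0.638 2.934 0.794
v 1.666 4.018 0.191
v 1.944 3.546 0.365
v 1.204 3.662 0.916
v 0.256 3.034 -0.225
v 0.534 2.562 -0.051
v 1.562 3.646 -0.654
v 1.84 3.174 -0.481
v 0.996 2.918 -0.776
v 1.836 2.746 -0.097
v 1.029 2.368 0.169
v 0.992 2.49 -0.392
v 1.491 2.724 -0.556
v 1.9 2.976 0.426
v 1.093 2.598 0.691
v 1.16 3.093 0.977
v 1.658 3.326 0.813
v 1.55 2.526 0.351
v 1.107 3.982 -0.551
v 0.3 3.604 -0.286
v 0.542 3.254 -0.673
v 1.04 3.487 -0.837
v 1.171 4.212 -0.029
v 0.364 3.834 0.237
v 0.709 3.856 0.696
v 1.208 4.09 0.532
v 0.65 4.054 -0.211
v -2.517 1.047 2.255
v -2.588 -0.137 3.751
v -1.747 1.554 2.692
v -1.818 0.37 4.189
v -1.462 0.07 1.531
v -1.533 -1.114 3.028
v -0.692 0.577 1.969
v -0.763 -0.607 3.465
f 1 38 17
f 38 12 41
f 17 41 6
f 38 41 17
f 1 17 13
f 17 6 18
f 13 18 2
f 17 18 13
f 1 13 22
f 13 2 23
f 22 23 8
f 13 23 22
f 1 22 34
f 22 8 37
f 34 37 11
f 22 37 34
f 1 34 38
f 34 11 42
f 38 42 12
f 34 42 38
f 2 18 29
f 18 6 32
f 29 32 10
f 18 32 29
f 6 41 19
f 41 12 40
f 19 40 5
f 41 40 19
f 12 42 39
f 42 11 35
f 39 35 3
f 42 35 39
f 11 37 36
f 37 8 24
f 36 24 7
f 37 24 36
f 8 23 28
f 23 2 25
f 28 25 9
f 23 25 28
f 4 30 16
f 30 10 31
f 16 31 5
f 30 31 16
f 4 16 14
f 16 5 15
f 14 15 3
f 16 15 14
f 4 14 21
f 14 3 20
f 21 20 7
f 14 20 21
f 4 21 26
f 21 7 27
f 26 27 9
f 21 27 26
f 4 26 30
f 26 9 33
f 30 33 10
f 26 33 30
f 5 31 19
f 31 10 32
f 19 32 6
f 31 32 19
f 3 15 39
f 15 5 40
f 39 40 12
f 15 40 39
f 7 20 36
f 20 3 35
f 36 35 11
f 20 35 36
f 9 27 28
f 27 7 24
f 28 24 8
f 27 24 28
f 10 33 29
f 33 9 25
f 29 25 2
f 33 25 29
f 44 46 43
f 47 44 43
f 43 46 45
f 45 47 43
f 44 50 46
f 48 44 47
f 48 50 44
f 46 50 45
f 49 47 45
f 45 50 49
f 49 48 47
f 50 48 49



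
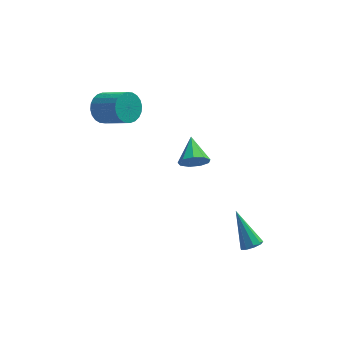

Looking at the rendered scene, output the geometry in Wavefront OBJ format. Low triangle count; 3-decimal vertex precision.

v 1.74 -2.379 2.36
v 2.127 -2.592 2.877
v 1.72 -1.201 2.86
v 2.396 -2.44 2.529
v 2.357 -2.26 2.102
v 2.03 -2.135 1.796
v 1.566 -2.125 1.754
v 1.184 -2.234 1.996
v 1.062 -2.41 2.408
v 1.257 -2.573 2.798
v 1.677 -2.644 2.983
v 3.96 -4.281 -1.719
v 4.315 -4.485 -1.415
v 3.4 -3.239 -0.361
v 4.444 -4.205 -1.578
v 4.346 -3.96 -1.806
v 4.068 -3.865 -1.993
v 3.738 -3.965 -2.052
v 3.513 -4.213 -1.955
v 3.496 -4.492 -1.747
v 3.697 -4.673 -1.526
v 4.02 -4.67 -1.395
v -1.777 0.476 3.444
v -1.389 1.097 3.606
v -0.394 0.265 4.417
v -0.783 -0.356 4.256
v -1.578 1.089 3.829
v -0.584 0.256 4.64
v -1.798 0.987 3.994
v -0.803 0.154 4.805
v -2.014 0.807 4.075
v -1.019 -0.026 4.886
v -2.194 0.577 4.06
v -1.2 -0.256 4.871
v -2.311 0.332 3.951
v -1.317 -0.501 4.762
v -2.347 0.109 3.765
v -1.352 -0.724 4.576
v -2.296 -0.059 3.531
v -1.301 -0.892 4.342
v -2.166 -0.145 3.283
v -1.171 -0.977 4.094
v -1.976 -0.136 3.06
v -0.982 -0.969 3.871
v -1.757 -0.034 2.895
v -0.762 -0.867 3.706
v -1.541 0.146 2.814
v -0.546 -0.687 3.625
v -1.36 0.376 2.829
v -0.366 -0.457 3.64
v -1.243 0.621 2.938
v -0.249 -0.212 3.749
v -1.208 0.844 3.124
v -0.213 0.011 3.935
v -1.259 1.012 3.358
v -0.264 0.179 4.169
f 2 1 4
f 2 4 3
f 4 1 5
f 4 5 3
f 5 1 6
f 5 6 3
f 6 1 7
f 6 7 3
f 7 1 8
f 7 8 3
f 8 1 9
f 8 9 3
f 9 1 10
f 9 10 3
f 10 1 11
f 10 11 3
f 11 1 2
f 11 2 3
f 13 12 15
f 13 15 14
f 15 12 16
f 15 16 14
f 16 12 17
f 16 17 14
f 17 12 18
f 17 18 14
f 18 12 19
f 18 19 14
f 19 12 20
f 19 20 14
f 20 12 21
f 20 21 14
f 21 12 22
f 21 22 14
f 22 12 13
f 22 13 14
f 24 23 27
f 24 27 25
f 25 27 28
f 25 28 26
f 27 23 29
f 27 29 28
f 28 29 30
f 28 30 26
f 29 23 31
f 29 31 30
f 30 31 32
f 30 32 26
f 31 23 33
f 31 33 32
f 32 33 34
f 32 34 26
f 33 23 35
f 33 35 34
f 34 35 36
f 34 36 26
f 35 23 37
f 35 37 36
f 36 37 38
f 36 38 26
f 37 23 39
f 37 39 38
f 38 39 40
f 38 40 26
f 39 23 41
f 39 41 40
f 40 41 42
f 40 42 26
f 41 23 43
f 41 43 42
f 42 43 44
f 42 44 26
f 43 23 45
f 43 45 44
f 44 45 46
f 44 46 26
f 45 23 47
f 45 47 46
f 46 47 48
f 46 48 26
f 47 23 49
f 47 49 48
f 48 49 50
f 48 50 26
f 49 23 51
f 49 51 50
f 50 51 52
f 50 52 26
f 51 23 53
f 51 53 52
f 52 53 54
f 52 54 26
f 53 23 55
f 53 55 54
f 54 55 56
f 54 56 26
f 55 23 24
f 55 24 56
f 56 24 25
f 56 25 26



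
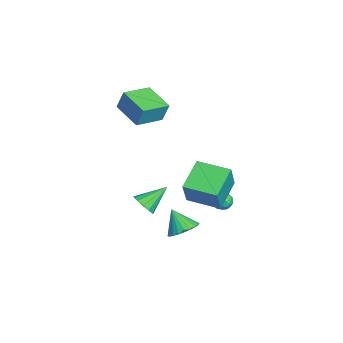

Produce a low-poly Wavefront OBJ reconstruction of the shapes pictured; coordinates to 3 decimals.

v -3.397 -5.529 3.7
v -3.234 -5.113 5.037
v -4.585 -3.969 3.36
v -4.422 -3.553 4.698
v -1.738 -4.387 3.142
v -1.575 -3.971 4.48
v -2.926 -2.827 2.803
v -2.763 -2.411 4.14
v 0.021 0.914 -3.228
v 0.35 0.445 -2.856
v -0.83 0.875 -2.524
v -0.501 0.406 -2.152
v -0.272 1.05 -2.171
v 0.255 1.073 -2.606
v -0.735 0.247 -2.774
v -0.208 0.27 -3.209
v -0.117 0.032 -2.575
v 0.169 0.529 -2.203
v -0.649 0.791 -3.177
v -0.363 1.288 -2.805
v 0.26 0.683 -3.104
v -0.74 0.637 -2.276
v -0.606 1.016 -2.287
v -0.412 0.74 -2.068
v 0.204 1.052 -2.957
v 0.398 0.776 -2.738
v 0.032 1.132 -2.336
v -0.878 0.544 -2.642
v -0.684 0.268 -2.423
v -0.068 0.58 -3.312
v 0.126 0.304 -3.093
v -0.512 0.188 -3.044
v 0.179 0.164 -2.72
v -0.321 0.142 -2.306
v -0.458 0.048 -2.672
v -0.149 0.062 -2.928
v 0.348 0.456 -2.501
v -0.153 0.434 -2.087
v -0.018 0.812 -2.098
v 0.291 0.826 -2.354
v 0.073 0.214 -2.336
v -0.327 0.886 -3.293
v -0.828 0.864 -2.879
v -0.771 0.494 -3.026
v -0.462 0.508 -3.282
v -0.159 1.178 -3.074
v -0.659 1.156 -2.66
v -0.331 1.258 -2.452
v -0.022 1.272 -2.708
v -0.553 1.106 -3.044
v 2.958 -1.78 -2.784
v 3.402 -1.084 -2.185
v 2.262 -2.46 -1.476
v 3.059 -0.902 -2.274
v 2.7 -0.855 -2.44
v 2.381 -0.948 -2.658
v 2.15 -1.168 -2.896
v 2.041 -1.481 -3.116
v 2.072 -1.84 -3.286
v 2.238 -2.189 -3.38
v 2.514 -2.476 -3.382
v 2.857 -2.658 -3.294
v 3.215 -2.705 -3.128
v 3.535 -2.612 -2.909
v 3.766 -2.392 -2.672
v 3.875 -2.079 -2.451
v 3.844 -1.72 -2.282
v 3.678 -1.371 -2.188
v 1.758 -0.754 1.179
v 2.595 -1.02 2.92
v 2.653 1.14 1.038
v 3.491 0.874 2.779
v 3.469 -1.634 0.221
v 4.307 -1.9 1.962
v 4.365 0.26 0.08
v 5.202 -0.006 1.821
v 1.307 -4.068 -1.785
v 2.009 -4.101 -1.307
v 0.633 -2.652 -0.695
v 2.1 -3.788 -1.658
v 1.938 -3.564 -2.049
v 1.577 -3.5 -2.357
v 1.13 -3.617 -2.482
v 0.739 -3.876 -2.387
v 0.528 -4.197 -2.1
v 0.565 -4.477 -1.713
v 0.838 -4.627 -1.349
v 1.259 -4.6 -1.123
v 1.696 -4.404 -1.107
f 2 4 1
f 5 2 1
f 1 4 3
f 3 5 1
f 2 8 4
f 6 2 5
f 6 8 2
f 4 8 3
f 7 5 3
f 3 8 7
f 7 6 5
f 8 6 7
f 9 46 25
f 46 20 49
f 25 49 14
f 46 49 25
f 9 25 21
f 25 14 26
f 21 26 10
f 25 26 21
f 9 21 30
f 21 10 31
f 30 31 16
f 21 31 30
f 9 30 42
f 30 16 45
f 42 45 19
f 30 45 42
f 9 42 46
f 42 19 50
f 46 50 20
f 42 50 46
f 10 26 37
f 26 14 40
f 37 40 18
f 26 40 37
f 14 49 27
f 49 20 48
f 27 48 13
f 49 48 27
f 20 50 47
f 50 19 43
f 47 43 11
f 50 43 47
f 19 45 44
f 45 16 32
f 44 32 15
f 45 32 44
f 16 31 36
f 31 10 33
f 36 33 17
f 31 33 36
f 12 38 24
f 38 18 39
f 24 39 13
f 38 39 24
f 12 24 22
f 24 13 23
f 22 23 11
f 24 23 22
f 12 22 29
f 22 11 28
f 29 28 15
f 22 28 29
f 12 29 34
f 29 15 35
f 34 35 17
f 29 35 34
f 12 34 38
f 34 17 41
f 38 41 18
f 34 41 38
f 13 39 27
f 39 18 40
f 27 40 14
f 39 40 27
f 11 23 47
f 23 13 48
f 47 48 20
f 23 48 47
f 15 28 44
f 28 11 43
f 44 43 19
f 28 43 44
f 17 35 36
f 35 15 32
f 36 32 16
f 35 32 36
f 18 41 37
f 41 17 33
f 37 33 10
f 41 33 37
f 52 51 54
f 52 54 53
f 54 51 55
f 54 55 53
f 55 51 56
f 55 56 53
f 56 51 57
f 56 57 53
f 57 51 58
f 57 58 53
f 58 51 59
f 58 59 53
f 59 51 60
f 59 60 53
f 60 51 61
f 60 61 53
f 61 51 62
f 61 62 53
f 62 51 63
f 62 63 53
f 63 51 64
f 63 64 53
f 64 51 65
f 64 65 53
f 65 51 66
f 65 66 53
f 66 51 67
f 66 67 53
f 67 51 68
f 67 68 53
f 68 51 52
f 68 52 53
f 70 72 69
f 73 70 69
f 69 72 71
f 71 73 69
f 70 76 72
f 74 70 73
f 74 76 70
f 72 76 71
f 75 73 71
f 71 76 75
f 75 74 73
f 76 74 75
f 78 77 80
f 78 80 79
f 80 77 81
f 80 81 79
f 81 77 82
f 81 82 79
f 82 77 83
f 82 83 79
f 83 77 84
f 83 84 79
f 84 77 85
f 84 85 79
f 85 77 86
f 85 86 79
f 86 77 87
f 86 87 79
f 87 77 88
f 87 88 79
f 88 77 89
f 88 89 79
f 89 77 78
f 89 78 79



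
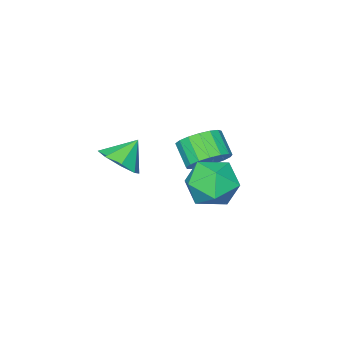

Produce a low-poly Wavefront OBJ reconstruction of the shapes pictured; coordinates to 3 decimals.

v 0.093 -1.735 -4.433
v 0.852 -1.551 -3.697
v -0.432 -3.129 -3.543
v 0.327 -2.945 -2.807
v -0.507 -2.276 -2.897
v -0.182 -1.414 -3.447
v 0.602 -3.266 -3.793
v 0.927 -2.404 -4.343
v 1.166 -2.497 -3.302
v 0.481 -1.885 -2.748
v -0.061 -2.795 -4.492
v -0.746 -2.183 -3.938
v -0.473 -3.199 -3.281
v 0.342 -3.267 -3.091
v 0.108 -4.049 -2.368
v -0.707 -3.981 -2.559
v 0.206 -2.989 -2.834
v -0.028 -3.771 -2.111
v -0.085 -2.759 -2.68
v -0.319 -3.541 -1.957
v -0.466 -2.63 -2.663
v -0.7 -3.412 -1.941
v -0.848 -2.631 -2.789
v -1.082 -3.413 -2.066
v -1.144 -2.763 -3.027
v -1.378 -3.545 -2.304
v -1.287 -2.994 -3.323
v -1.521 -3.776 -2.6
v -1.243 -3.272 -3.61
v -1.477 -4.054 -2.887
v -1.022 -3.534 -3.821
v -1.256 -4.316 -3.099
v -0.676 -3.719 -3.909
v -0.91 -4.5 -3.187
v -0.284 -3.785 -3.853
v -0.518 -4.566 -3.131
v 0.066 -3.716 -3.666
v -0.168 -4.498 -2.944
v 0.292 -3.529 -3.391
v 0.057 -4.311 -2.668
v 3.434 -3.38 -1.609
v 4.034 -3.343 -1.051
v 2.686 -3.26 -0.811
v 3.883 -2.778 -1.278
v 3.469 -2.566 -1.699
v 3.034 -2.83 -2.067
v 2.834 -3.417 -2.166
v 2.986 -3.982 -1.939
v 3.4 -4.194 -1.518
v 3.834 -3.93 -1.15
f 1 12 6
f 1 6 2
f 1 2 8
f 1 8 11
f 1 11 12
f 2 6 10
f 6 12 5
f 12 11 3
f 11 8 7
f 8 2 9
f 4 10 5
f 4 5 3
f 4 3 7
f 4 7 9
f 4 9 10
f 5 10 6
f 3 5 12
f 7 3 11
f 9 7 8
f 10 9 2
f 14 13 17
f 14 17 15
f 15 17 18
f 15 18 16
f 17 13 19
f 17 19 18
f 18 19 20
f 18 20 16
f 19 13 21
f 19 21 20
f 20 21 22
f 20 22 16
f 21 13 23
f 21 23 22
f 22 23 24
f 22 24 16
f 23 13 25
f 23 25 24
f 24 25 26
f 24 26 16
f 25 13 27
f 25 27 26
f 26 27 28
f 26 28 16
f 27 13 29
f 27 29 28
f 28 29 30
f 28 30 16
f 29 13 31
f 29 31 30
f 30 31 32
f 30 32 16
f 31 13 33
f 31 33 32
f 32 33 34
f 32 34 16
f 33 13 35
f 33 35 34
f 34 35 36
f 34 36 16
f 35 13 37
f 35 37 36
f 36 37 38
f 36 38 16
f 37 13 39
f 37 39 38
f 38 39 40
f 38 40 16
f 39 13 14
f 39 14 40
f 40 14 15
f 40 15 16
f 42 41 44
f 42 44 43
f 44 41 45
f 44 45 43
f 45 41 46
f 45 46 43
f 46 41 47
f 46 47 43
f 47 41 48
f 47 48 43
f 48 41 49
f 48 49 43
f 49 41 50
f 49 50 43
f 50 41 42
f 50 42 43



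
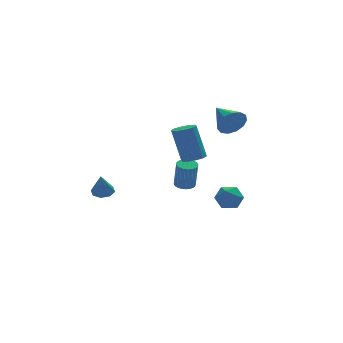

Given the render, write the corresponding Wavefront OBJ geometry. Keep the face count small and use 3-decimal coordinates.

v 0.185 -1.097 0.976
v 0.609 -0.649 0.916
v 0.28 -0.095 2.724
v -0.145 -0.543 2.784
v 0.27 -0.506 0.81
v -0.059 0.049 2.618
v -0.102 -0.588 0.768
v -0.431 -0.034 2.576
v -0.364 -0.865 0.805
v -0.693 -0.311 2.613
v -0.417 -1.231 0.907
v -0.746 -0.676 2.716
v -0.24 -1.545 1.036
v -0.569 -0.991 2.844
v 0.099 -1.689 1.142
v -0.23 -1.134 2.95
v 0.471 -1.606 1.184
v 0.142 -1.052 2.992
v 0.733 -1.329 1.147
v 0.404 -0.775 2.955
v 0.786 -0.964 1.044
v 0.457 -0.409 2.853
v 0.25 0.484 -1.509
v 0.559 0.91 -1.445
v 0.599 0.662 0.013
v 0.29 0.236 -0.051
v 0.371 0.993 -1.426
v 0.41 0.745 0.033
v 0.165 0.999 -1.42
v 0.204 0.751 0.039
v -0.029 0.927 -1.427
v 0.01 0.679 0.032
v -0.18 0.787 -1.446
v -0.141 0.539 0.012
v -0.265 0.601 -1.476
v -0.226 0.353 -0.017
v -0.272 0.397 -1.51
v -0.233 0.149 -0.051
v -0.2 0.206 -1.544
v -0.161 -0.041 -0.086
v -0.059 0.058 -1.573
v -0.019 -0.19 -0.115
v 0.13 -0.025 -1.593
v 0.169 -0.273 -0.134
v 0.336 -0.031 -1.599
v 0.375 -0.279 -0.14
v 0.53 0.041 -1.592
v 0.569 -0.207 -0.133
v 0.681 0.181 -1.572
v 0.72 -0.067 -0.114
v 0.766 0.367 -1.543
v 0.805 0.119 -0.084
v 0.773 0.571 -1.509
v 0.812 0.323 -0.05
v 0.701 0.761 -1.474
v 0.74 0.514 -0.016
v 3.147 1.884 1.63
v 3.477 2.151 0.905
v 2.853 3.436 2.07
v 3.015 2.086 0.826
v 2.595 1.957 1.002
v 2.35 1.804 1.377
v 2.358 1.677 1.833
v 2.617 1.615 2.224
v 3.044 1.639 2.427
v 3.504 1.74 2.377
v 3.85 1.887 2.09
v 3.973 2.033 1.657
v 3.834 2.131 1.215
v -3.546 1.52 -1.891
v -2.994 1.681 -1.76
v -3.734 1.2 -0.709
v -3.288 2.021 -1.715
v -3.734 2.067 -1.773
v -4.069 1.793 -1.901
v -4.098 1.359 -2.023
v -3.803 1.02 -2.068
v -3.358 0.974 -2.01
v -3.023 1.248 -1.882
v 2.542 2.032 -3.567
v 3.264 2.04 -3.224
v 2.456 0.76 -3.356
v 3.178 0.768 -3.013
v 2.56 1.121 -2.65
v 2.613 1.907 -2.781
v 3.107 0.893 -3.799
v 3.16 1.679 -3.93
v 3.613 1.336 -3.368
v 3.275 1.477 -2.658
v 2.445 1.323 -3.922
v 2.107 1.464 -3.212
f 2 1 5
f 2 5 3
f 3 5 6
f 3 6 4
f 5 1 7
f 5 7 6
f 6 7 8
f 6 8 4
f 7 1 9
f 7 9 8
f 8 9 10
f 8 10 4
f 9 1 11
f 9 11 10
f 10 11 12
f 10 12 4
f 11 1 13
f 11 13 12
f 12 13 14
f 12 14 4
f 13 1 15
f 13 15 14
f 14 15 16
f 14 16 4
f 15 1 17
f 15 17 16
f 16 17 18
f 16 18 4
f 17 1 19
f 17 19 18
f 18 19 20
f 18 20 4
f 19 1 21
f 19 21 20
f 20 21 22
f 20 22 4
f 21 1 2
f 21 2 22
f 22 2 3
f 22 3 4
f 24 23 27
f 24 27 25
f 25 27 28
f 25 28 26
f 27 23 29
f 27 29 28
f 28 29 30
f 28 30 26
f 29 23 31
f 29 31 30
f 30 31 32
f 30 32 26
f 31 23 33
f 31 33 32
f 32 33 34
f 32 34 26
f 33 23 35
f 33 35 34
f 34 35 36
f 34 36 26
f 35 23 37
f 35 37 36
f 36 37 38
f 36 38 26
f 37 23 39
f 37 39 38
f 38 39 40
f 38 40 26
f 39 23 41
f 39 41 40
f 40 41 42
f 40 42 26
f 41 23 43
f 41 43 42
f 42 43 44
f 42 44 26
f 43 23 45
f 43 45 44
f 44 45 46
f 44 46 26
f 45 23 47
f 45 47 46
f 46 47 48
f 46 48 26
f 47 23 49
f 47 49 48
f 48 49 50
f 48 50 26
f 49 23 51
f 49 51 50
f 50 51 52
f 50 52 26
f 51 23 53
f 51 53 52
f 52 53 54
f 52 54 26
f 53 23 55
f 53 55 54
f 54 55 56
f 54 56 26
f 55 23 24
f 55 24 56
f 56 24 25
f 56 25 26
f 58 57 60
f 58 60 59
f 60 57 61
f 60 61 59
f 61 57 62
f 61 62 59
f 62 57 63
f 62 63 59
f 63 57 64
f 63 64 59
f 64 57 65
f 64 65 59
f 65 57 66
f 65 66 59
f 66 57 67
f 66 67 59
f 67 57 68
f 67 68 59
f 68 57 69
f 68 69 59
f 69 57 58
f 69 58 59
f 71 70 73
f 71 73 72
f 73 70 74
f 73 74 72
f 74 70 75
f 74 75 72
f 75 70 76
f 75 76 72
f 76 70 77
f 76 77 72
f 77 70 78
f 77 78 72
f 78 70 79
f 78 79 72
f 79 70 71
f 79 71 72
f 80 91 85
f 80 85 81
f 80 81 87
f 80 87 90
f 80 90 91
f 81 85 89
f 85 91 84
f 91 90 82
f 90 87 86
f 87 81 88
f 83 89 84
f 83 84 82
f 83 82 86
f 83 86 88
f 83 88 89
f 84 89 85
f 82 84 91
f 86 82 90
f 88 86 87
f 89 88 81



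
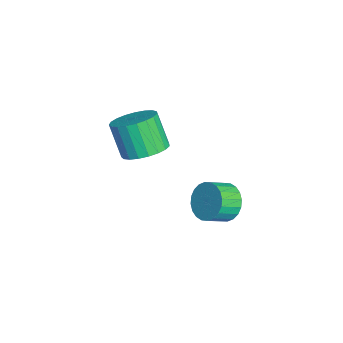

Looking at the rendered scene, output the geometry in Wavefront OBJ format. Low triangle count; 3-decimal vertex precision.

v -3.659 1.206 -1.836
v -3.188 0.987 -2.595
v -2.75 0.155 -2.084
v -3.221 0.374 -1.324
v -2.958 1.209 -2.432
v -2.52 0.377 -1.92
v -2.835 1.43 -2.177
v -2.397 0.599 -1.666
v -2.837 1.617 -1.871
v -2.399 0.786 -1.36
v -2.964 1.742 -1.559
v -2.526 0.91 -1.048
v -3.198 1.785 -1.29
v -2.759 0.953 -0.778
v -3.501 1.74 -1.103
v -3.063 0.908 -0.592
v -3.828 1.613 -1.028
v -3.39 0.782 -0.517
v -4.13 1.425 -1.076
v -3.692 0.593 -0.565
v -4.36 1.203 -1.24
v -3.922 0.371 -0.728
v -4.483 0.981 -1.494
v -4.045 0.15 -0.983
v -4.481 0.794 -1.8
v -4.043 -0.037 -1.289
v -4.354 0.67 -2.112
v -3.916 -0.162 -1.601
v -4.121 0.627 -2.382
v -3.682 -0.205 -1.87
v -3.817 0.672 -2.568
v -3.379 -0.16 -2.057
v -3.49 0.798 -2.643
v -3.052 -0.033 -2.132
v -3.21 -2.003 2.032
v -2.76 -1.249 2.467
v -3.421 -1.683 3.903
v -3.87 -2.437 3.468
v -3.114 -1.082 2.354
v -3.775 -1.517 3.791
v -3.485 -1.075 2.185
v -4.146 -1.509 3.622
v -3.808 -1.228 1.99
v -4.469 -1.663 3.427
v -4.028 -1.515 1.802
v -4.689 -1.95 3.239
v -4.106 -1.887 1.654
v -4.767 -2.321 3.091
v -4.03 -2.278 1.571
v -4.69 -2.713 3.008
v -3.811 -2.622 1.568
v -4.472 -3.057 3.004
v -3.488 -2.859 1.645
v -4.149 -3.293 3.081
v -3.117 -2.948 1.788
v -3.778 -3.382 3.225
v -2.762 -2.873 1.974
v -3.423 -3.307 3.411
v -2.485 -2.648 2.17
v -3.146 -3.082 3.607
v -2.333 -2.311 2.342
v -2.994 -2.746 3.778
v -2.332 -1.921 2.46
v -2.993 -2.356 3.897
v -2.483 -1.545 2.504
v -3.144 -1.98 3.941
f 2 1 5
f 2 5 3
f 3 5 6
f 3 6 4
f 5 1 7
f 5 7 6
f 6 7 8
f 6 8 4
f 7 1 9
f 7 9 8
f 8 9 10
f 8 10 4
f 9 1 11
f 9 11 10
f 10 11 12
f 10 12 4
f 11 1 13
f 11 13 12
f 12 13 14
f 12 14 4
f 13 1 15
f 13 15 14
f 14 15 16
f 14 16 4
f 15 1 17
f 15 17 16
f 16 17 18
f 16 18 4
f 17 1 19
f 17 19 18
f 18 19 20
f 18 20 4
f 19 1 21
f 19 21 20
f 20 21 22
f 20 22 4
f 21 1 23
f 21 23 22
f 22 23 24
f 22 24 4
f 23 1 25
f 23 25 24
f 24 25 26
f 24 26 4
f 25 1 27
f 25 27 26
f 26 27 28
f 26 28 4
f 27 1 29
f 27 29 28
f 28 29 30
f 28 30 4
f 29 1 31
f 29 31 30
f 30 31 32
f 30 32 4
f 31 1 33
f 31 33 32
f 32 33 34
f 32 34 4
f 33 1 2
f 33 2 34
f 34 2 3
f 34 3 4
f 36 35 39
f 36 39 37
f 37 39 40
f 37 40 38
f 39 35 41
f 39 41 40
f 40 41 42
f 40 42 38
f 41 35 43
f 41 43 42
f 42 43 44
f 42 44 38
f 43 35 45
f 43 45 44
f 44 45 46
f 44 46 38
f 45 35 47
f 45 47 46
f 46 47 48
f 46 48 38
f 47 35 49
f 47 49 48
f 48 49 50
f 48 50 38
f 49 35 51
f 49 51 50
f 50 51 52
f 50 52 38
f 51 35 53
f 51 53 52
f 52 53 54
f 52 54 38
f 53 35 55
f 53 55 54
f 54 55 56
f 54 56 38
f 55 35 57
f 55 57 56
f 56 57 58
f 56 58 38
f 57 35 59
f 57 59 58
f 58 59 60
f 58 60 38
f 59 35 61
f 59 61 60
f 60 61 62
f 60 62 38
f 61 35 63
f 61 63 62
f 62 63 64
f 62 64 38
f 63 35 65
f 63 65 64
f 64 65 66
f 64 66 38
f 65 35 36
f 65 36 66
f 66 36 37
f 66 37 38



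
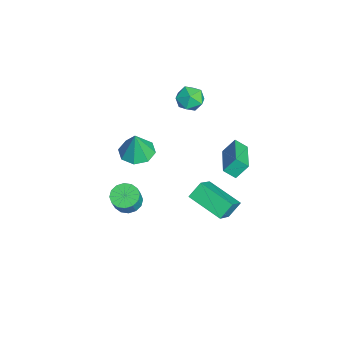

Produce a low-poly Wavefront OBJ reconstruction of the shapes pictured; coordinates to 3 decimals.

v 1.777 1.588 2.621
v 1.632 0.957 3.107
v 1.642 2.231 3.414
v 1.496 1.599 3.901
v 3.864 1.461 3.079
v 3.718 0.829 3.566
v 3.728 2.103 3.873
v 3.583 1.472 4.359
v -3.406 -3.24 -1.614
v -2.556 -2.673 -1.739
v -3.094 -3.34 0.054
v -3.194 -2.233 -1.594
v -3.956 -2.383 -1.46
v -4.396 -3.036 -1.417
v -4.256 -3.808 -1.489
v -3.618 -4.248 -1.634
v -2.856 -4.098 -1.768
v -2.416 -3.445 -1.811
v -3.329 -0.199 3.809
v -2.641 0.149 4.24
v -2.439 -1.029 3.06
v -1.751 -0.681 3.491
v -2.32 -1.205 3.917
v -2.87 -0.692 4.38
v -2.21 -0.188 2.92
v -2.76 0.325 3.383
v -1.95 0.156 3.691
v -2.018 -0.473 4.307
v -3.062 -0.407 2.993
v -3.13 -1.036 3.609
v -1.37 -3.82 -4.007
v -0.706 -3.408 -4.257
v -0.227 -3.588 -3.283
v -0.89 -4 -3.033
v -0.957 -3.115 -4.079
v -0.478 -3.295 -3.106
v -1.318 -3.011 -3.882
v -0.839 -3.191 -2.909
v -1.693 -3.124 -3.719
v -1.214 -3.304 -2.745
v -1.982 -3.423 -3.632
v -1.502 -3.603 -2.659
v -2.106 -3.829 -3.646
v -1.627 -4.009 -2.672
v -2.033 -4.232 -3.757
v -1.554 -4.412 -2.783
v -1.782 -4.525 -3.934
v -1.303 -4.705 -2.961
v -1.421 -4.629 -4.131
v -0.942 -4.809 -3.158
v -1.046 -4.516 -4.295
v -0.567 -4.696 -3.321
v -0.758 -4.217 -4.381
v -0.278 -4.397 -3.408
v -0.633 -3.811 -4.368
v -0.154 -3.991 -3.394
v -0.166 0.467 -1.267
v 1.078 -0.084 -0.089
v 1.13 2.017 -1.91
v 2.374 1.465 -0.732
v 0.246 -0.185 -2.008
v 1.49 -0.737 -0.83
v 1.542 1.364 -2.651
v 2.786 0.813 -1.473
f 2 4 1
f 5 2 1
f 1 4 3
f 3 5 1
f 2 8 4
f 6 2 5
f 6 8 2
f 4 8 3
f 7 5 3
f 3 8 7
f 7 6 5
f 8 6 7
f 10 9 12
f 10 12 11
f 12 9 13
f 12 13 11
f 13 9 14
f 13 14 11
f 14 9 15
f 14 15 11
f 15 9 16
f 15 16 11
f 16 9 17
f 16 17 11
f 17 9 18
f 17 18 11
f 18 9 10
f 18 10 11
f 19 30 24
f 19 24 20
f 19 20 26
f 19 26 29
f 19 29 30
f 20 24 28
f 24 30 23
f 30 29 21
f 29 26 25
f 26 20 27
f 22 28 23
f 22 23 21
f 22 21 25
f 22 25 27
f 22 27 28
f 23 28 24
f 21 23 30
f 25 21 29
f 27 25 26
f 28 27 20
f 32 31 35
f 32 35 33
f 33 35 36
f 33 36 34
f 35 31 37
f 35 37 36
f 36 37 38
f 36 38 34
f 37 31 39
f 37 39 38
f 38 39 40
f 38 40 34
f 39 31 41
f 39 41 40
f 40 41 42
f 40 42 34
f 41 31 43
f 41 43 42
f 42 43 44
f 42 44 34
f 43 31 45
f 43 45 44
f 44 45 46
f 44 46 34
f 45 31 47
f 45 47 46
f 46 47 48
f 46 48 34
f 47 31 49
f 47 49 48
f 48 49 50
f 48 50 34
f 49 31 51
f 49 51 50
f 50 51 52
f 50 52 34
f 51 31 53
f 51 53 52
f 52 53 54
f 52 54 34
f 53 31 55
f 53 55 54
f 54 55 56
f 54 56 34
f 55 31 32
f 55 32 56
f 56 32 33
f 56 33 34
f 58 60 57
f 61 58 57
f 57 60 59
f 59 61 57
f 58 64 60
f 62 58 61
f 62 64 58
f 60 64 59
f 63 61 59
f 59 64 63
f 63 62 61
f 64 62 63



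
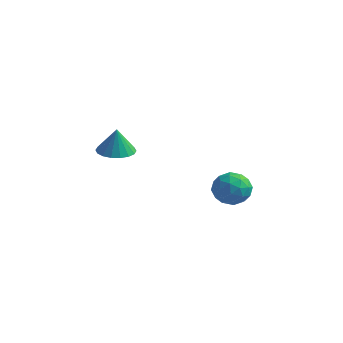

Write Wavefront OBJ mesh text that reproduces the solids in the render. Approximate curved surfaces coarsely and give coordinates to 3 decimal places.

v -0.636 -2.715 0.752
v 0.144 -2.123 0.714
v -0.544 -2.745 2.208
v -0.189 -1.843 0.741
v -0.611 -1.735 0.771
v -1.038 -1.822 0.796
v -1.385 -2.085 0.812
v -1.584 -2.473 0.817
v -1.595 -2.909 0.809
v -1.417 -3.307 0.789
v -1.083 -3.587 0.762
v -0.662 -3.694 0.733
v -0.235 -3.608 0.707
v 0.112 -3.344 0.691
v 0.311 -2.956 0.686
v 0.323 -2.52 0.695
v 1.054 4.044 -4.133
v 1.749 4.579 -3.444
v 1.991 2.521 -3.896
v 2.686 3.056 -3.207
v 1.632 2.864 -2.898
v 1.053 3.805 -3.044
v 2.687 3.295 -4.296
v 2.108 4.236 -4.442
v 2.758 4.116 -3.545
v 2.106 3.849 -2.681
v 1.634 3.251 -4.659
v 0.982 2.984 -3.795
v 1.319 4.445 -3.809
v 2.421 2.655 -3.531
v 1.802 2.542 -3.349
v 2.21 2.856 -2.944
v 0.911 3.99 -3.574
v 1.319 4.304 -3.169
v 1.25 3.297 -2.848
v 2.421 2.796 -4.171
v 2.829 3.11 -3.766
v 1.53 4.244 -4.396
v 1.938 4.558 -3.991
v 2.49 3.803 -4.492
v 2.321 4.487 -3.464
v 2.871 3.592 -3.324
v 2.872 3.733 -3.964
v 2.531 4.286 -4.05
v 1.937 4.33 -2.956
v 2.488 3.436 -2.817
v 1.869 3.323 -2.635
v 1.529 3.876 -2.721
v 2.53 4.058 -3.015
v 1.252 3.664 -4.523
v 1.803 2.77 -4.384
v 2.211 3.224 -4.619
v 1.871 3.777 -4.705
v 0.869 3.508 -4.016
v 1.419 2.613 -3.876
v 1.209 2.814 -3.29
v 0.868 3.367 -3.376
v 1.21 3.042 -4.325
f 2 1 4
f 2 4 3
f 4 1 5
f 4 5 3
f 5 1 6
f 5 6 3
f 6 1 7
f 6 7 3
f 7 1 8
f 7 8 3
f 8 1 9
f 8 9 3
f 9 1 10
f 9 10 3
f 10 1 11
f 10 11 3
f 11 1 12
f 11 12 3
f 12 1 13
f 12 13 3
f 13 1 14
f 13 14 3
f 14 1 15
f 14 15 3
f 15 1 16
f 15 16 3
f 16 1 2
f 16 2 3
f 17 54 33
f 54 28 57
f 33 57 22
f 54 57 33
f 17 33 29
f 33 22 34
f 29 34 18
f 33 34 29
f 17 29 38
f 29 18 39
f 38 39 24
f 29 39 38
f 17 38 50
f 38 24 53
f 50 53 27
f 38 53 50
f 17 50 54
f 50 27 58
f 54 58 28
f 50 58 54
f 18 34 45
f 34 22 48
f 45 48 26
f 34 48 45
f 22 57 35
f 57 28 56
f 35 56 21
f 57 56 35
f 28 58 55
f 58 27 51
f 55 51 19
f 58 51 55
f 27 53 52
f 53 24 40
f 52 40 23
f 53 40 52
f 24 39 44
f 39 18 41
f 44 41 25
f 39 41 44
f 20 46 32
f 46 26 47
f 32 47 21
f 46 47 32
f 20 32 30
f 32 21 31
f 30 31 19
f 32 31 30
f 20 30 37
f 30 19 36
f 37 36 23
f 30 36 37
f 20 37 42
f 37 23 43
f 42 43 25
f 37 43 42
f 20 42 46
f 42 25 49
f 46 49 26
f 42 49 46
f 21 47 35
f 47 26 48
f 35 48 22
f 47 48 35
f 19 31 55
f 31 21 56
f 55 56 28
f 31 56 55
f 23 36 52
f 36 19 51
f 52 51 27
f 36 51 52
f 25 43 44
f 43 23 40
f 44 40 24
f 43 40 44
f 26 49 45
f 49 25 41
f 45 41 18
f 49 41 45



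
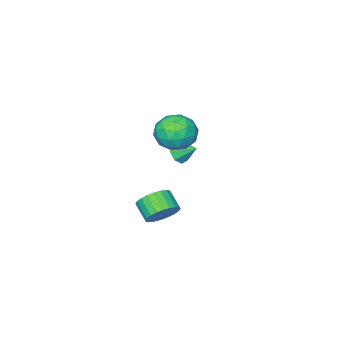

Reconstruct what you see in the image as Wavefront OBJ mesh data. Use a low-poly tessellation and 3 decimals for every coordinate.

v 2.384 2.955 4.512
v 3.005 3.328 3.492
v 2.995 1.052 4.188
v 3.616 1.425 3.168
v 4.013 1.771 4.303
v 3.635 2.947 4.504
v 2.365 1.433 3.176
v 1.987 2.609 3.377
v 2.993 2.388 2.667
v 4.012 2.596 3.363
v 1.988 1.784 4.317
v 3.007 1.992 5.013
v 2.641 3.308 4.03
v 3.359 1.072 3.65
v 3.592 1.275 4.317
v 3.957 1.494 3.717
v 3.011 3.084 4.625
v 3.376 3.304 4.026
v 3.968 2.388 4.502
v 2.624 1.076 3.654
v 2.989 1.296 3.055
v 2.043 2.886 3.963
v 2.408 3.105 3.363
v 2.032 1.992 3.178
v 2.999 2.975 2.946
v 3.358 1.857 2.755
v 2.623 1.862 2.76
v 2.401 2.553 2.878
v 3.598 3.098 3.355
v 3.957 1.979 3.165
v 4.19 2.182 3.832
v 3.968 2.873 3.95
v 3.591 2.545 2.87
v 2.043 2.401 4.515
v 2.402 1.282 4.325
v 2.032 1.507 3.73
v 1.81 2.198 3.848
v 2.642 2.523 4.925
v 3.001 1.405 4.734
v 3.599 1.827 4.802
v 3.377 2.518 4.92
v 2.409 1.835 4.81
v 1.192 0.339 0.777
v 1.916 0.428 1.106
v 0.808 1.301 1.363
v 1.861 0.729 0.576
v 1.414 0.802 0.163
v 0.838 0.604 0.11
v 0.468 0.25 0.448
v 0.523 -0.051 0.978
v 0.97 -0.124 1.391
v 1.547 0.075 1.444
v 3.018 1.129 -3.063
v 3.965 1.261 -2.656
v 3.79 0.224 -1.91
v 2.842 0.091 -2.317
v 3.739 1.482 -2.402
v 3.563 0.445 -1.656
v 3.402 1.649 -2.249
v 3.227 0.612 -1.503
v 3.007 1.737 -2.22
v 2.832 0.7 -1.473
v 2.614 1.732 -2.319
v 2.438 0.695 -1.573
v 2.282 1.636 -2.531
v 2.106 0.598 -1.785
v 2.062 1.462 -2.825
v 1.886 0.424 -2.078
v 1.987 1.237 -3.154
v 1.812 0.2 -2.408
v 2.07 0.996 -3.47
v 1.895 -0.041 -2.724
v 2.297 0.775 -3.724
v 2.121 -0.262 -2.978
v 2.633 0.608 -3.877
v 2.458 -0.429 -3.131
v 3.028 0.52 -3.907
v 2.853 -0.517 -3.16
v 3.422 0.525 -3.807
v 3.246 -0.512 -3.061
v 3.754 0.622 -3.595
v 3.578 -0.416 -2.849
v 3.974 0.796 -3.302
v 3.798 -0.242 -2.555
v 4.048 1.02 -2.972
v 3.873 -0.017 -2.226
f 1 38 17
f 38 12 41
f 17 41 6
f 38 41 17
f 1 17 13
f 17 6 18
f 13 18 2
f 17 18 13
f 1 13 22
f 13 2 23
f 22 23 8
f 13 23 22
f 1 22 34
f 22 8 37
f 34 37 11
f 22 37 34
f 1 34 38
f 34 11 42
f 38 42 12
f 34 42 38
f 2 18 29
f 18 6 32
f 29 32 10
f 18 32 29
f 6 41 19
f 41 12 40
f 19 40 5
f 41 40 19
f 12 42 39
f 42 11 35
f 39 35 3
f 42 35 39
f 11 37 36
f 37 8 24
f 36 24 7
f 37 24 36
f 8 23 28
f 23 2 25
f 28 25 9
f 23 25 28
f 4 30 16
f 30 10 31
f 16 31 5
f 30 31 16
f 4 16 14
f 16 5 15
f 14 15 3
f 16 15 14
f 4 14 21
f 14 3 20
f 21 20 7
f 14 20 21
f 4 21 26
f 21 7 27
f 26 27 9
f 21 27 26
f 4 26 30
f 26 9 33
f 30 33 10
f 26 33 30
f 5 31 19
f 31 10 32
f 19 32 6
f 31 32 19
f 3 15 39
f 15 5 40
f 39 40 12
f 15 40 39
f 7 20 36
f 20 3 35
f 36 35 11
f 20 35 36
f 9 27 28
f 27 7 24
f 28 24 8
f 27 24 28
f 10 33 29
f 33 9 25
f 29 25 2
f 33 25 29
f 44 43 46
f 44 46 45
f 46 43 47
f 46 47 45
f 47 43 48
f 47 48 45
f 48 43 49
f 48 49 45
f 49 43 50
f 49 50 45
f 50 43 51
f 50 51 45
f 51 43 52
f 51 52 45
f 52 43 44
f 52 44 45
f 54 53 57
f 54 57 55
f 55 57 58
f 55 58 56
f 57 53 59
f 57 59 58
f 58 59 60
f 58 60 56
f 59 53 61
f 59 61 60
f 60 61 62
f 60 62 56
f 61 53 63
f 61 63 62
f 62 63 64
f 62 64 56
f 63 53 65
f 63 65 64
f 64 65 66
f 64 66 56
f 65 53 67
f 65 67 66
f 66 67 68
f 66 68 56
f 67 53 69
f 67 69 68
f 68 69 70
f 68 70 56
f 69 53 71
f 69 71 70
f 70 71 72
f 70 72 56
f 71 53 73
f 71 73 72
f 72 73 74
f 72 74 56
f 73 53 75
f 73 75 74
f 74 75 76
f 74 76 56
f 75 53 77
f 75 77 76
f 76 77 78
f 76 78 56
f 77 53 79
f 77 79 78
f 78 79 80
f 78 80 56
f 79 53 81
f 79 81 80
f 80 81 82
f 80 82 56
f 81 53 83
f 81 83 82
f 82 83 84
f 82 84 56
f 83 53 85
f 83 85 84
f 84 85 86
f 84 86 56
f 85 53 54
f 85 54 86
f 86 54 55
f 86 55 56

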